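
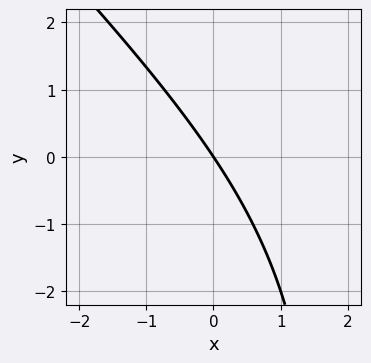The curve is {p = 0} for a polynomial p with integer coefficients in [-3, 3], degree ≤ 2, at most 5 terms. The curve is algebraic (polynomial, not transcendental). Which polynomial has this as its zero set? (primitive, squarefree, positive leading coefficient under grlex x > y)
x^2 + x*y - 3*x - 2*y

The degree is 2 — the shape is more complex than any degree-1 curve.
Observable constraints: one y-axis crossing is at y = 0; it crosses the x-axis at the gridline x = 0.
Matching integer coefficients to the picture gives p.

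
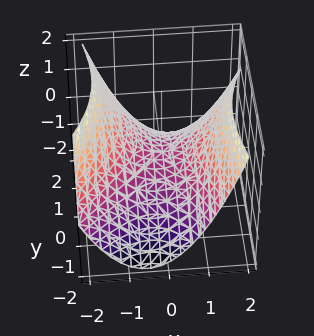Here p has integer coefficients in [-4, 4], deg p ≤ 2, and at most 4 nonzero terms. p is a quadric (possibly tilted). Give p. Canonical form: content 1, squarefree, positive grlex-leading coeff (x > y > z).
2*x^2 - x*y - y^2 - 3*z

(a) The degree is 2 — no degree-1 surface has this shape.
(b) Against the integer gridlines: it crosses the z-axis at the gridline z = 0; it meets the y-axis at y = 0 (among the integer gridlines).
(c) The integer polynomial consistent with all of this is the stated p.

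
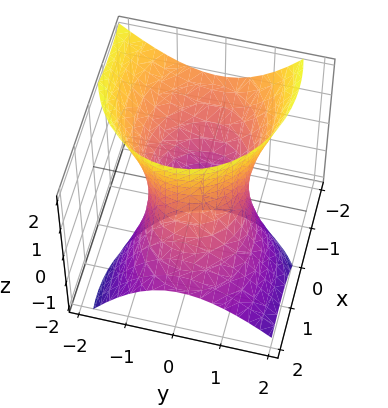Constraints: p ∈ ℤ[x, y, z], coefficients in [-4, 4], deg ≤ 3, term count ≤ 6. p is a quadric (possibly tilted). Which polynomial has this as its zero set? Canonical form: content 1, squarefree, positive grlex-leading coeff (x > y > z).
First, deg p = 2.
Then, reading off the gridlines: the y-axis gridline crossings are at y ∈ {-1, 1}; it misses every integer gridline on the z-axis.
Finally, these observations pin down the coefficients.

2*x^2 + 3*x*z + 3*y^2 + y*z - z^2 - 3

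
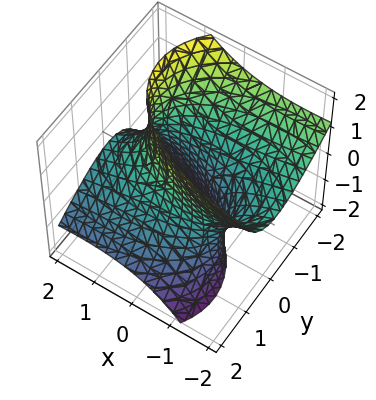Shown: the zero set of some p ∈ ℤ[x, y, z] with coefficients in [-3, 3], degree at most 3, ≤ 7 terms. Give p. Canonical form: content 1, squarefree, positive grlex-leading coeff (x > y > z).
1. deg p = 2. The shape is more complex than any degree-1 surface.
2. From the visible intercepts: the surface avoids every integer z-axis point in the box; among the integer gridlines, it crosses the y-axis at y ∈ {-1, 1}.
3. These observations pin down the coefficients.

x^2 + 3*x*z + 3*y^2 + 3*y*z - z^2 - 3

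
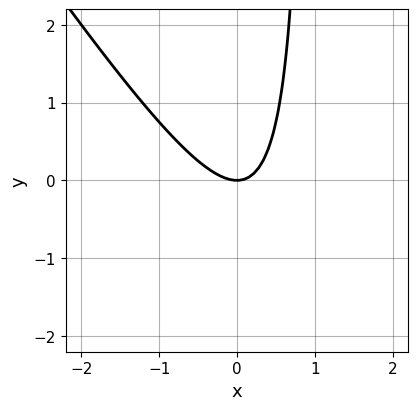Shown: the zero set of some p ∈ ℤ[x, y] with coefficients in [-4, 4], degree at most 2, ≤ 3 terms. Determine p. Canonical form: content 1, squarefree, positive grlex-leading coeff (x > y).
3*x^2 + 2*x*y - 2*y

1. Degree: no degree-1 curve has this shape, so deg p = 2.
2. Observable constraints: one y-axis crossing is at y = 0; it meets the x-axis at x = 0 (among the integer gridlines).
3. Fitting integer coefficients to these (and the overall shape) gives p.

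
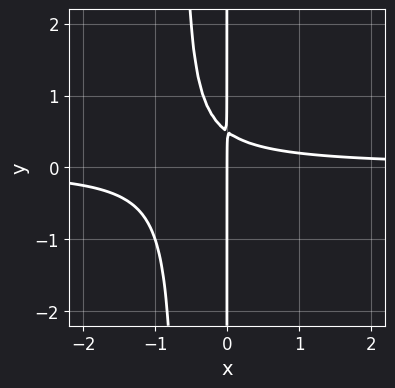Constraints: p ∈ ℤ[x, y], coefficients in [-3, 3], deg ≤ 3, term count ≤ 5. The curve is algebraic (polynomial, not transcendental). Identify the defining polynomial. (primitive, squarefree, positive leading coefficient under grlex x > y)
3*x^2*y + 2*x*y - x

1. Degree: the shape is more complex than any degree-2 curve, so deg p = 3.
2. From the visible intercepts: it meets the x-axis at x = 0 (among the integer gridlines); the visible y-axis segment lies entirely on the curve.
3. Fitting integer coefficients to these (and the overall shape) gives p.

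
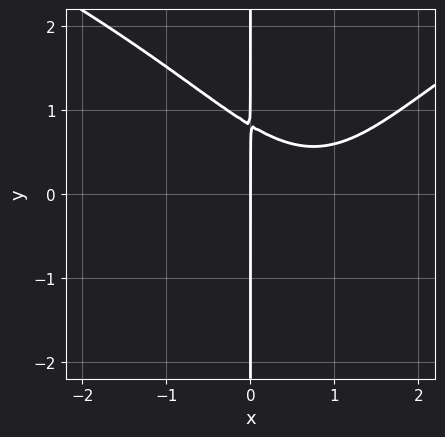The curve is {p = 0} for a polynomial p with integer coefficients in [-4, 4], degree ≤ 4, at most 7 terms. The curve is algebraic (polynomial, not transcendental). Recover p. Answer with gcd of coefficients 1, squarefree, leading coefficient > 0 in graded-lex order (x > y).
First, degree: a generic line meets the curve in up to 4 points, so deg p = 4.
Next, against the integer gridlines: one x-axis crossing is at x = 0; the visible y-axis segment lies entirely on the curve.
Finally, putting this together gives p.

x*y^3 - 2*x^3 + 3*x^2 + 3*x*y - 3*x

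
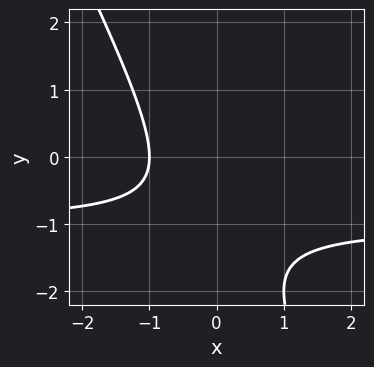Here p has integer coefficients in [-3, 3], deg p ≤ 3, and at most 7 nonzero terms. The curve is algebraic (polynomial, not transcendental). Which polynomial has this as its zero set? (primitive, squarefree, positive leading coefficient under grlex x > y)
First, degree: a generic line meets the curve in up to 2 points, so deg p = 2.
Next, reading off the gridlines: it crosses the x-axis at the gridline x = -1; the curve avoids every integer y-axis point in the box.
Finally, matching integer coefficients to the picture gives p.

2*x*y + y^2 + 2*x + 2*y + 2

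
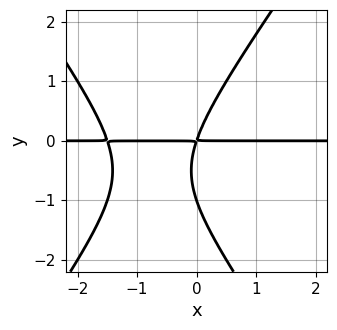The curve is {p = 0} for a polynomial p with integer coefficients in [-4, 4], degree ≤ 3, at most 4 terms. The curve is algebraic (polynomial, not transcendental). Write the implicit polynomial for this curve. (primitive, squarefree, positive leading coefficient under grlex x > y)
First, the degree is 3 — the shape is more complex than any degree-2 curve.
Next, from the axis intercepts and sections: it meets the y-axis at y = -1 (among the integer gridlines); every point of the x-axis in the box is on the curve.
Finally, the integer polynomial consistent with all of this is the stated p.

2*x^2*y - y^3 + 3*x*y - y^2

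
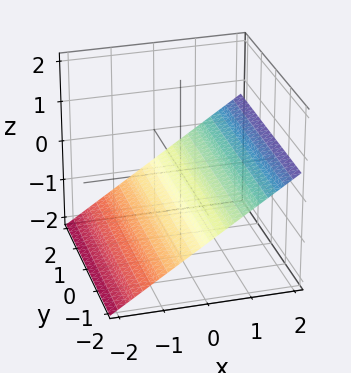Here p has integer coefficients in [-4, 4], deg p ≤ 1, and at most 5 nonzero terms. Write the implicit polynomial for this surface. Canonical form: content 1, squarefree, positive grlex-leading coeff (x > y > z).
First, deg p = 1. The surface is flat (a plane).
Next, observable constraints: one x-axis crossing is at x = 1; the surface avoids every integer y-axis point in the box.
Finally, the integer polynomial consistent with all of this is the stated p.

2*x - 3*z - 2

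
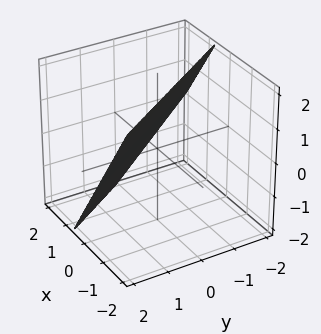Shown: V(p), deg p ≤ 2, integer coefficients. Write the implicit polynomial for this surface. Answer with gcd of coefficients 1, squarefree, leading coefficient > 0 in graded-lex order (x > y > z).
3*x + 2*y + 2*z - 2

1. Degree: the surface is flat (a plane), so deg p = 1.
2. Reading off the gridlines: it crosses the z-axis at the gridline z = 1; one y-axis crossing is at y = 1.
3. Together with the visible shape, these determine p as stated.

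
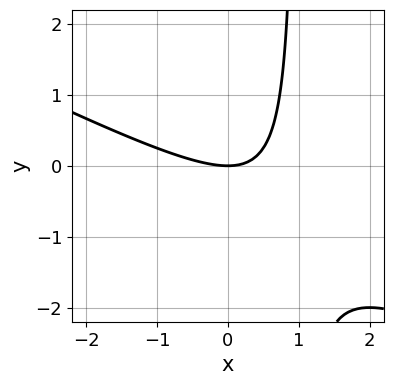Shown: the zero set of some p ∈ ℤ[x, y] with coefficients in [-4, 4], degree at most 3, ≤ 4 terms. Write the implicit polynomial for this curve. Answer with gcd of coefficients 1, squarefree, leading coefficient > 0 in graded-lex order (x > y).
First, deg p = 2.
Next, from the axis intercepts and sections: it crosses the x-axis at the gridline x = 0; it crosses the y-axis at the gridline y = 0.
Finally, fitting integer coefficients to these (and the overall shape) gives p.

x^2 + 2*x*y - 2*y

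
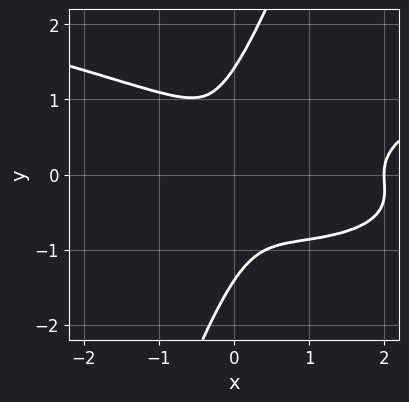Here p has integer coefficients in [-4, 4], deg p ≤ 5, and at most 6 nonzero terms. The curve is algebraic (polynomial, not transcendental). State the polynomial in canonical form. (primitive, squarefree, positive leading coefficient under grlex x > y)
First, deg p = 4.
Next, reading off the gridlines: it crosses the x-axis at the gridline x = 2.
Finally, matching integer coefficients to the picture gives p.

3*x*y^3 - y^4 - x^3 + 2*x^2 + 2*y^2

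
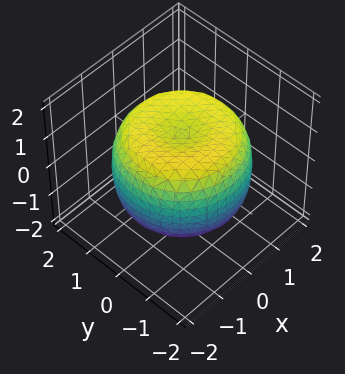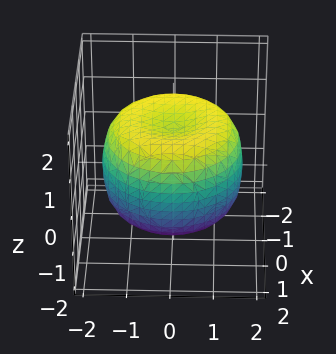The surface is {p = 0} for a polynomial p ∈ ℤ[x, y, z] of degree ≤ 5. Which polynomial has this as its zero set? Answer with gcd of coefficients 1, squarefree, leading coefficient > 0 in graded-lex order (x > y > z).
x^4 + 2*x^2*y^2 + y^4 - 2*x^2 - 2*y^2 + 2*z^2 - 2

Degree: a generic line meets the surface in up to 4 points, so deg p = 4.
Symmetry: every cross-section ⟂ z is a circle, so x, y appear only via x² + y².
From the axis intercepts and sections: a circular section at z = -1 has radius between 1 and 2; among the integer gridlines, it crosses the z-axis at z ∈ {-1, 1}.
These observations pin down the coefficients.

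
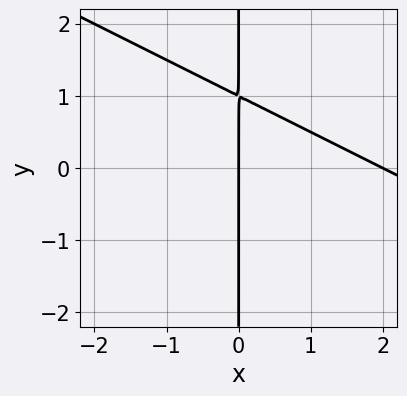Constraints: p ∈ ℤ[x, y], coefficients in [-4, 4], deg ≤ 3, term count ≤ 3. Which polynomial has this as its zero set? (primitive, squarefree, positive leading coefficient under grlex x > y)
(a) Degree: no degree-1 curve has this shape, so deg p = 2.
(b) From the visible intercepts: among the integer gridlines, it crosses the x-axis at x ∈ {0, 2}; the visible y-axis segment lies entirely on the curve.
(c) Solving for integer coefficients yields p as stated.

x^2 + 2*x*y - 2*x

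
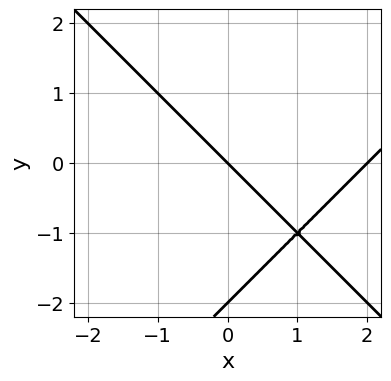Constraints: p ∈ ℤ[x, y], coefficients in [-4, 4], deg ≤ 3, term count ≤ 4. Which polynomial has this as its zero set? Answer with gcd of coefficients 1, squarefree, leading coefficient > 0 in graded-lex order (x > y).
x^2 - y^2 - 2*x - 2*y

(a) Degree: the shape is more complex than any degree-1 curve, so deg p = 2.
(b) From the axis intercepts and sections: among the integer gridlines, it crosses the x-axis at x ∈ {0, 2}; the y-axis gridline crossings are at y ∈ {-2, 0}.
(c) Fitting integer coefficients to these (and the overall shape) gives p.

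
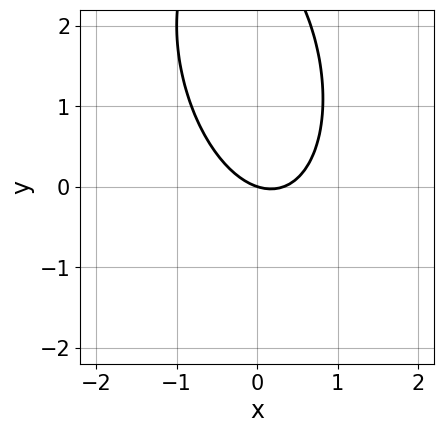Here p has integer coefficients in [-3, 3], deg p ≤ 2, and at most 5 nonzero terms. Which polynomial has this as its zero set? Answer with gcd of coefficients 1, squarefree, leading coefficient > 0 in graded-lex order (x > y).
3*x^2 + x*y + y^2 - x - 3*y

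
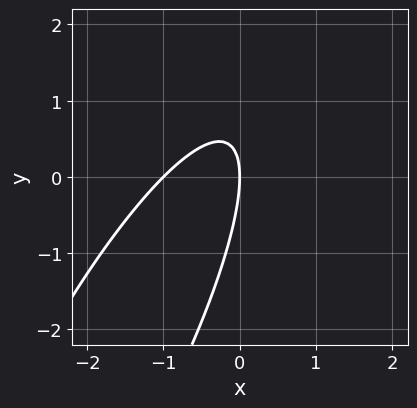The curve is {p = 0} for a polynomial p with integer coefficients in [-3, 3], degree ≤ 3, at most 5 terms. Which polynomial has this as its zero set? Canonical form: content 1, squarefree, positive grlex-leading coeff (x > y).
3*x^2 - 3*x*y + y^2 + 3*x

1. deg p = 2. A generic line meets the curve in up to 2 points.
2. Observable constraints: it crosses the y-axis at the gridline y = 0; the x-axis gridline crossings are at x ∈ {-1, 0}.
3. Assembling these constraints gives the stated polynomial.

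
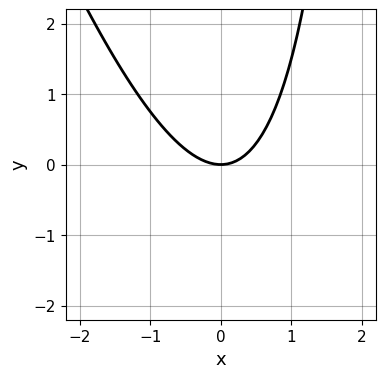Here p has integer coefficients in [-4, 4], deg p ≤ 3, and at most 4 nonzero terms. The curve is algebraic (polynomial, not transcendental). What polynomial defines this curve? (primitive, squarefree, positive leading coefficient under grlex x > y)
3*x^2 + x*y - 3*y

1. The degree is 2 — the shape is more complex than any degree-1 curve.
2. Against the integer gridlines: it crosses the x-axis at the gridline x = 0; it meets the y-axis at y = 0 (among the integer gridlines).
3. Assembling these constraints gives the stated polynomial.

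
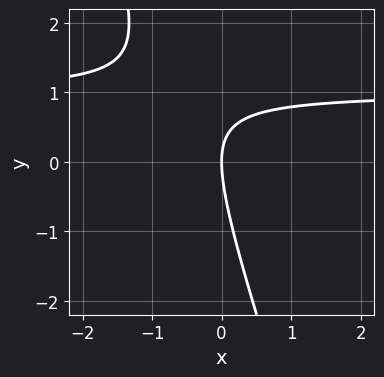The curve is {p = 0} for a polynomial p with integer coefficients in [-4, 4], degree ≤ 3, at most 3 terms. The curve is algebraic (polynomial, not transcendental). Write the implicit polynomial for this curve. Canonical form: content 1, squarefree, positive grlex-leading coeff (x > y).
3*x*y + y^2 - 3*x

The degree is 2 — no degree-1 curve has this shape.
Observable constraints: one y-axis crossing is at y = 0; it meets the x-axis at x = 0 (among the integer gridlines).
The integer polynomial consistent with all of this is the stated p.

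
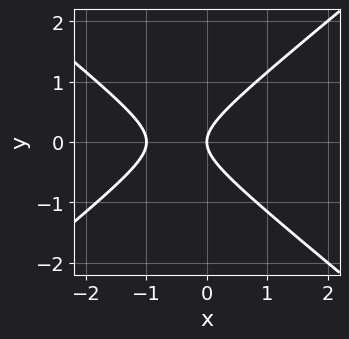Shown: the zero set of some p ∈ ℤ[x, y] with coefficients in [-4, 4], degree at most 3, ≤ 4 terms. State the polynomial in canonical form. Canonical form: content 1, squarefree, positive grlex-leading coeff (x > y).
2*x^2 - 3*y^2 + 2*x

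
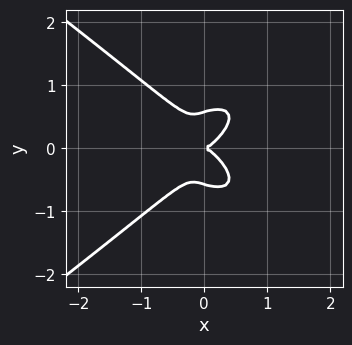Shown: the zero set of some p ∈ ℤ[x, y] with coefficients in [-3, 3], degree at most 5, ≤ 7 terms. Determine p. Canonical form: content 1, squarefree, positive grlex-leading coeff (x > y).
x^4 - 3*y^4 - 3*x^3 + x*y^2 + y^2

First, the degree is 4 — no degree-3 curve has this shape.
Next, symmetries: mirror symmetry y ↦ −y ⇒ only even powers of y.
Then, reading off the gridlines: it crosses the y-axis at the gridline y = 0; one x-axis crossing is at x = 0.
Finally, solving for integer coefficients yields p as stated.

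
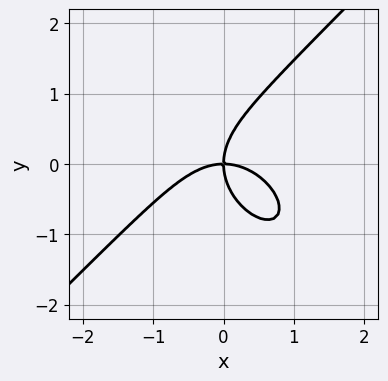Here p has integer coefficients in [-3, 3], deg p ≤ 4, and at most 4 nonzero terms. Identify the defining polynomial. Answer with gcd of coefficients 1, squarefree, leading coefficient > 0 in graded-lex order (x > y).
(a) deg p = 3. The shape is more complex than any degree-2 curve.
(b) Checking where it meets the axes: one x-axis crossing is at x = 0; one y-axis crossing is at y = 0.
(c) Putting this together gives p.

2*x^3 - 2*y^3 + 3*x*y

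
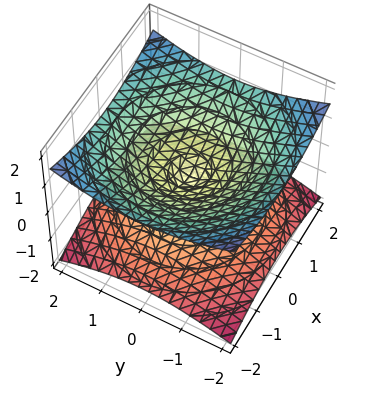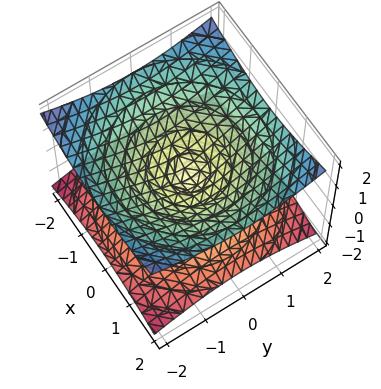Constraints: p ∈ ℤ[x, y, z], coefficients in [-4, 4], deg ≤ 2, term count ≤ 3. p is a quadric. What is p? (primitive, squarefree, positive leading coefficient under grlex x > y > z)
(a) The degree is 2 — two nappes meeting at a single point; a quadric.
(b) Symmetries: the z ↦ −z reflection is a symmetry, so z appears only in even powers; the surface is invariant under rotation about z: p = q(x² + y², z).
(c) Observable constraints: one z-axis crossing is at z = 0; one x-axis crossing is at x = 0.
(d) The integer polynomial consistent with all of this is the stated p.

x^2 + y^2 - 3*z^2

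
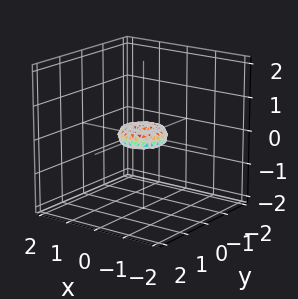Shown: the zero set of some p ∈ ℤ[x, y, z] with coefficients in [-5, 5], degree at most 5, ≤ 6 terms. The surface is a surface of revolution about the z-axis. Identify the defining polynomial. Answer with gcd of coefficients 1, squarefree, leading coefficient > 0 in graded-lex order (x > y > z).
deg p = 4. The shape is more complex than any degree-3 surface.
Symmetries: every cross-section ⟂ z is a circle, so x, y appear only via x² + y².
Observable constraints: a circular section at z = 0 has radius between 0 and 1; it crosses the z-axis at the gridline z = 0.
These observations pin down the coefficients.

2*x^4 + 4*x^2*y^2 + 2*y^4 - x^2 - y^2 + 2*z^2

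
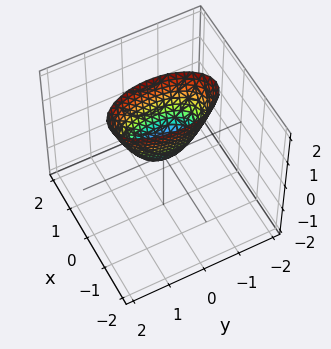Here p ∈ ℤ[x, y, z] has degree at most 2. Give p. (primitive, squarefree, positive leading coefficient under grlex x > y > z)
3*x^2 + y^2 - z

First, degree: a paraboloid; a quadric, so deg p = 2.
Then, symmetries: mirror symmetry y ↦ −y ⇒ only even powers of y; the x ↦ −x reflection is a symmetry, so x appears only in even powers.
Then, reading off the gridlines: one y-axis crossing is at y = 0; it meets the z-axis at z = 0 (among the integer gridlines); it crosses the x-axis at the gridline x = 0.
Finally, fitting integer coefficients to these (and the overall shape) gives p.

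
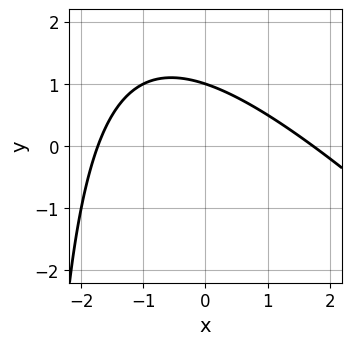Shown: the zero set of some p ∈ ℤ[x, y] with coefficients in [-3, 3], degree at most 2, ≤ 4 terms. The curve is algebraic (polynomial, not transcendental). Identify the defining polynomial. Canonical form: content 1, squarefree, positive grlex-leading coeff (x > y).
x^2 + x*y + 3*y - 3

(a) deg p = 2. No degree-1 curve has this shape.
(b) Observable constraints: one y-axis crossing is at y = 1.
(c) Solving for integer coefficients yields p as stated.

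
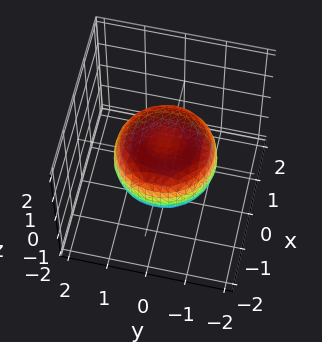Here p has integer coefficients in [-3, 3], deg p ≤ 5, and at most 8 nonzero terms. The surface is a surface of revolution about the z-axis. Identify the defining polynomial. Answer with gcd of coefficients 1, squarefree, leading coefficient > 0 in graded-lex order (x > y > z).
First, deg p = 4. No degree-3 surface has this shape.
Then, symmetry: the surface is invariant under rotation about z: p = q(x² + y², z).
Then, against the integer gridlines: a circular section at z = 0 has radius between 1 and 2.
Finally, putting this together gives p.

x^4 + 2*x^2*y^2 + y^4 - x^2 - y^2 + 2*z^2 - 1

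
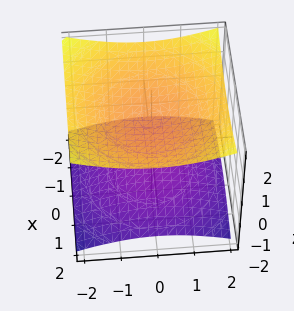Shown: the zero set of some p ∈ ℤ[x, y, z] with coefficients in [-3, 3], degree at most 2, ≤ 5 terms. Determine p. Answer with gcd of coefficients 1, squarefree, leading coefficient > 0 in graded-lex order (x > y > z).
(a) I count 2 distinct pieces. They look like related sheets of one shape, so recover p as a whole.
(b) The degree is 2 — two sheets facing apart; a quadric.
(c) Symmetries: it's symmetric under z → −z, forcing even powers of z; the z-axis is an axis of rotation, so x and y enter only as x² + y².
(d) Checking where it meets the axes: among the integer gridlines, it crosses the z-axis at z ∈ {-1, 1}; no x-intercept at any integer in the box; it misses every integer gridline on the y-axis.
(e) Matching integer coefficients to the picture gives p.

x^2 + y^2 - 3*z^2 + 3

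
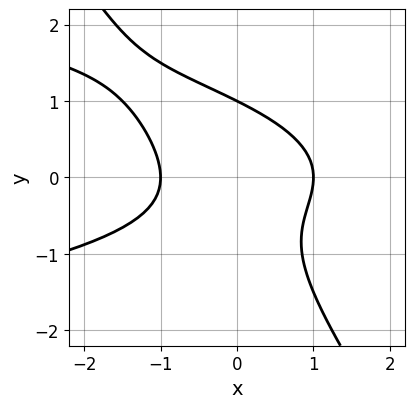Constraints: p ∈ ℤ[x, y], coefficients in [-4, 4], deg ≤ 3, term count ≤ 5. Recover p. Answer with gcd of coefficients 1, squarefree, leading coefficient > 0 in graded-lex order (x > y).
3*x*y^2 + 2*y^3 + 2*x^2 - 2

The degree is 3 — no degree-2 curve has this shape.
Against the integer gridlines: it meets the y-axis at y = 1 (among the integer gridlines); the x-axis gridline crossings are at x ∈ {-1, 1}.
Together with the visible shape, these determine p as stated.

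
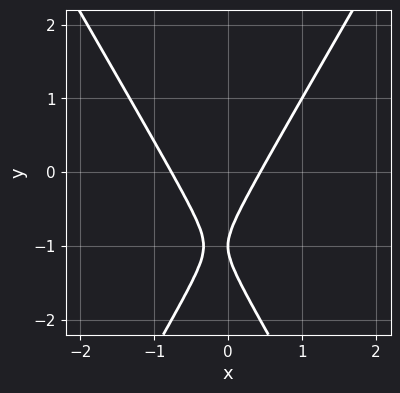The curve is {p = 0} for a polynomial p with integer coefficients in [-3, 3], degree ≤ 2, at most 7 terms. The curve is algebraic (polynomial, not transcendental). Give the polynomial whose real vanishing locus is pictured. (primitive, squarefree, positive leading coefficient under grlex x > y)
3*x^2 - y^2 + x - 2*y - 1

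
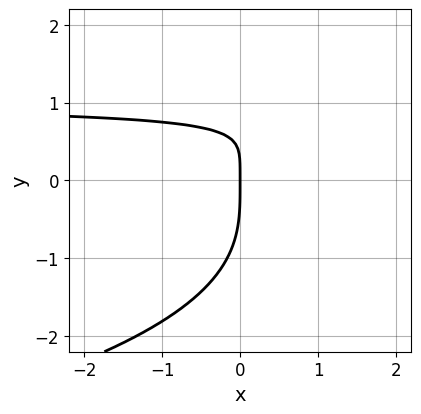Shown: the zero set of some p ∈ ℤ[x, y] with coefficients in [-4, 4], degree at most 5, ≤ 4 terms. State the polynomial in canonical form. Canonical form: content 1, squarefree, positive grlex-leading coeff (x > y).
(a) deg p = 4.
(b) From the axis intercepts and sections: it crosses the x-axis at the gridline x = 0; it crosses the y-axis at the gridline y = 0.
(c) Putting this together gives p.

y^4 + x*y^2 - 3*x*y + 2*x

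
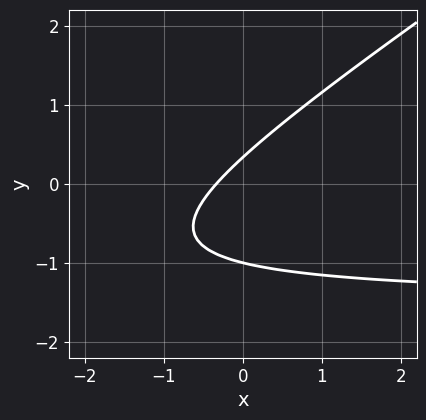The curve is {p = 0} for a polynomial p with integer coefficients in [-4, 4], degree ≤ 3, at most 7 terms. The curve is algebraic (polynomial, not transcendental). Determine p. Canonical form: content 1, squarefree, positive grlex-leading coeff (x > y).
2*x*y - 3*y^2 + 3*x - 2*y + 1

(a) deg p = 2. The shape is more complex than any degree-1 curve.
(b) Checking where it meets the axes: one y-axis crossing is at y = -1.
(c) Solving for integer coefficients yields p as stated.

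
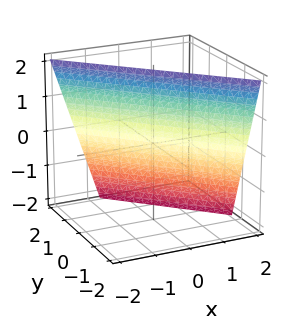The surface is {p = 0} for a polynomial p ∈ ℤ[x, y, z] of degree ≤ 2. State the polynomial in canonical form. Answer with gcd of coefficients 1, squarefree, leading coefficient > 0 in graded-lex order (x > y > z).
First, deg p = 1. The surface is flat (a plane).
Next, from the axis intercepts and sections: it crosses the z-axis at the gridline z = 2.
Finally, solving for integer coefficients yields p as stated.

3*x + 3*y + z - 2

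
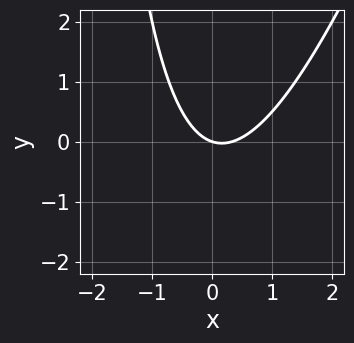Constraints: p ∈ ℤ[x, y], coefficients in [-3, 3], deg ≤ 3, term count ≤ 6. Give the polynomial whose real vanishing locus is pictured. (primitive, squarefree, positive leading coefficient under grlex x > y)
3*x^2 - x*y - x - 3*y

1. Degree: the shape is more complex than any degree-1 curve, so deg p = 2.
2. Checking where it meets the axes: it crosses the y-axis at the gridline y = 0; one x-axis crossing is at x = 0.
3. The integer polynomial consistent with all of this is the stated p.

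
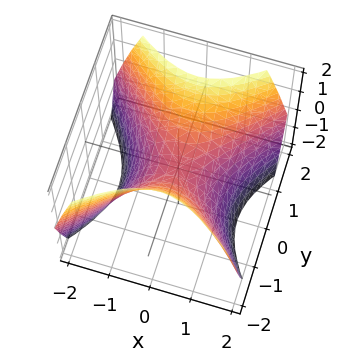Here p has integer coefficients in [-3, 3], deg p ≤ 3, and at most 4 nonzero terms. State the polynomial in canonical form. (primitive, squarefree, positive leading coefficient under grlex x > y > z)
x^2 - y^2 + z

Degree: a hyperbolic paraboloid; a quadric, so deg p = 2.
Symmetries: mirror symmetry y ↦ −y ⇒ only even powers of y; mirror symmetry x ↦ −x ⇒ only even powers of x.
Against the integer gridlines: it crosses the z-axis at the gridline z = 0; it meets the x-axis at x = 0 (among the integer gridlines); one y-axis crossing is at y = 0.
Solving for integer coefficients yields p as stated.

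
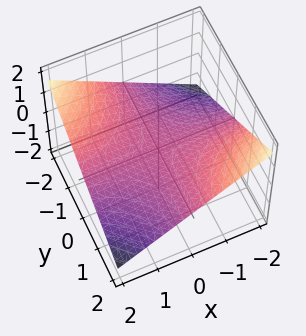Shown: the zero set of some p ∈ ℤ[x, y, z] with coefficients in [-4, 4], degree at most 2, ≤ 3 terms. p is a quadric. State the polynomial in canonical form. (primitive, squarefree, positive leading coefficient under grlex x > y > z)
x*y + 3*z

The degree is 2 — a hyperbolic paraboloid; a quadric.
Against the integer gridlines: the visible x-axis segment lies entirely on the surface; it crosses the z-axis at the gridline z = 0; the visible y-axis segment lies entirely on the surface.
Matching integer coefficients to the picture gives p.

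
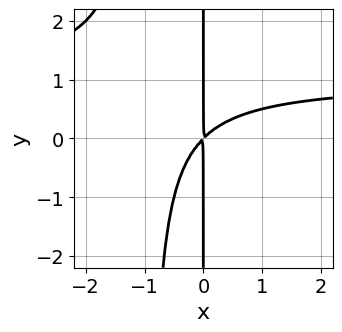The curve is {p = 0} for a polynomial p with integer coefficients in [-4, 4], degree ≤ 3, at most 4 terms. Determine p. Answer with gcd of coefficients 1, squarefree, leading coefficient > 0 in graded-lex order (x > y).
x^2*y - x^2 + x*y

(a) The degree is 3 — no degree-2 curve has this shape.
(b) Checking where it meets the axes: the visible y-axis segment lies entirely on the curve.
(c) Matching integer coefficients to the picture gives p.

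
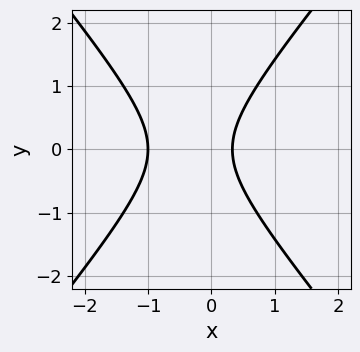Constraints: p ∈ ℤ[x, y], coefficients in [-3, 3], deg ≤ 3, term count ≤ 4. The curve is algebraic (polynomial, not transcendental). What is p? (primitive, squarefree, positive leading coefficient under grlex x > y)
3*x^2 - 2*y^2 + 2*x - 1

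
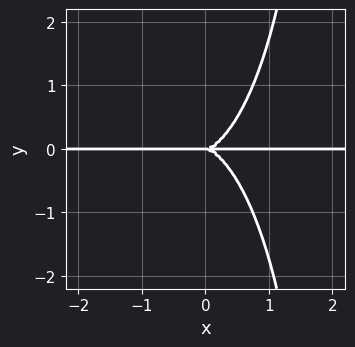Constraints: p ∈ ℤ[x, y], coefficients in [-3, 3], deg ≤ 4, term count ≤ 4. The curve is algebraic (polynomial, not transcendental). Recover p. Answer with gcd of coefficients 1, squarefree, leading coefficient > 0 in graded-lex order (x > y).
3*x^3*y + x*y^3 - 2*y^3

1. The degree is 4 — no degree-3 curve has this shape.
2. Reading off the gridlines: it meets the y-axis at y = 0 (among the integer gridlines); the visible x-axis segment lies entirely on the curve.
3. Together with the visible shape, these determine p as stated.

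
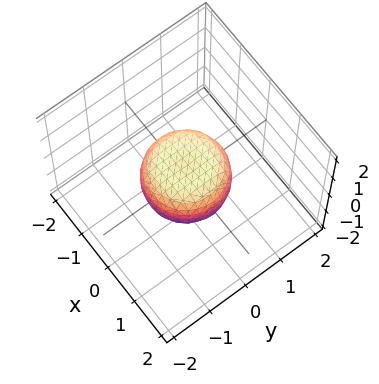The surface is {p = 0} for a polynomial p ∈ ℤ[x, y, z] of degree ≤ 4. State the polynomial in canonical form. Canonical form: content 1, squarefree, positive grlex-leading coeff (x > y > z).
1. deg p = 4. A generic line meets the surface in up to 4 points.
2. Symmetry: the z-axis is an axis of rotation, so x and y enter only as x² + y².
3. Checking where it meets the axes: among the integer gridlines, it crosses the y-axis at y ∈ {-1, 1}; the x-axis gridline crossings are at x ∈ {-1, 1}.
4. Putting this together gives p.

2*x^4 + 4*x^2*y^2 + 2*y^4 - x^2 - y^2 + 2*z^2 - 1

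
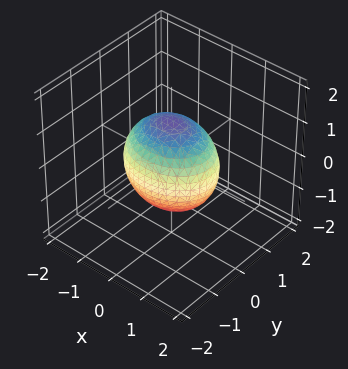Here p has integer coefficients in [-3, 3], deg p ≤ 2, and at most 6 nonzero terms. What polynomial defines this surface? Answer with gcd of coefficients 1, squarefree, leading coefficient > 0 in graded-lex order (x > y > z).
1. deg p = 2.
2. Symmetries: mirror symmetry z ↦ −z ⇒ only even powers of z; the y ↦ −y reflection is a symmetry, so y appears only in even powers; it's symmetric under x → −x, forcing even powers of x.
3. Reading off the gridlines: among the integer gridlines, it crosses the y-axis at y ∈ {-1, 1}.
4. These observations pin down the coefficients.

2*x^2 + 3*y^2 + 2*z^2 - 3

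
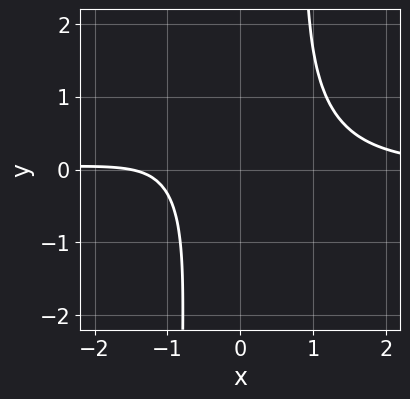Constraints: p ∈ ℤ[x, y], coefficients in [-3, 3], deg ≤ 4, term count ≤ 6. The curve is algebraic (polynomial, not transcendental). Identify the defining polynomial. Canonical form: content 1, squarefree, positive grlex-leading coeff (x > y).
Degree: no degree-3 curve has this shape, so deg p = 4.
Against the integer gridlines: the curve avoids every integer y-axis point in the box.
Solving for integer coefficients yields p as stated.

3*x^3*y + x^2*y^2 - y^2 - 2*x - 3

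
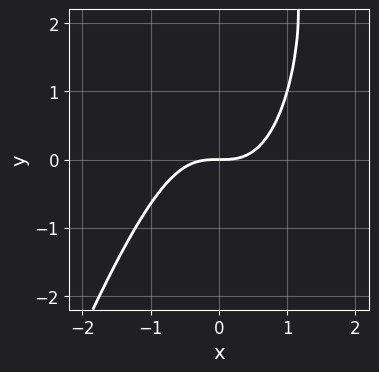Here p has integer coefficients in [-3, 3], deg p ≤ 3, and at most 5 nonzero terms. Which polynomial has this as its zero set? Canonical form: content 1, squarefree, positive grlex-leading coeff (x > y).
3*x^3 - x^2*y + y^2 - 3*y

1. The degree is 3 — the shape is more complex than any degree-2 curve.
2. From the axis intercepts and sections: one x-axis crossing is at x = 0; it crosses the y-axis at the gridline y = 0.
3. Assembling these constraints gives the stated polynomial.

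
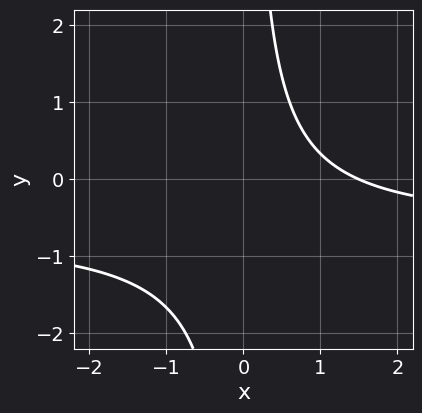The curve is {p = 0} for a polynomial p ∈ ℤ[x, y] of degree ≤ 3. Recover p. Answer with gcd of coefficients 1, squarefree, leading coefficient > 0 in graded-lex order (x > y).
(a) Degree: a generic line meets the curve in up to 2 points, so deg p = 2.
(b) From the visible intercepts: no y-intercept at any integer in the box.
(c) Putting this together gives p.

3*x*y + 2*x - 3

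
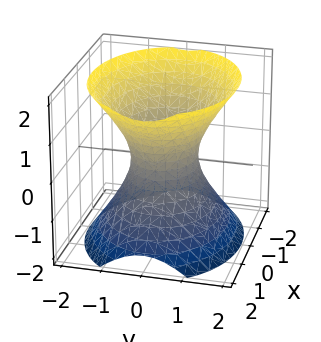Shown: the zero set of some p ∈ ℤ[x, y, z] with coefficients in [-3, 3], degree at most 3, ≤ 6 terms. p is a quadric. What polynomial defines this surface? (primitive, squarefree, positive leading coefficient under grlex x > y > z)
2*x^2 + 3*y^2 - 2*z^2 - 2

Degree: an hourglass — one-sheet hyperboloid; a quadric, so deg p = 2.
Symmetries: mirror symmetry y ↦ −y ⇒ only even powers of y; mirror symmetry z ↦ −z ⇒ only even powers of z; it's symmetric under x → −x, forcing even powers of x.
Observable constraints: the x-axis gridline crossings are at x ∈ {-1, 1}; no z-intercept at any integer in the box.
The integer polynomial consistent with all of this is the stated p.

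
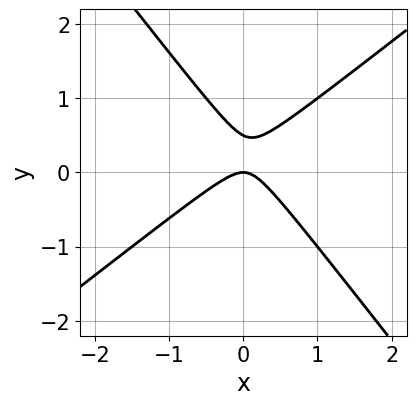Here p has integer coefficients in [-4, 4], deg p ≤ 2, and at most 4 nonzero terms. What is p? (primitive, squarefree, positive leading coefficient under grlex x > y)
2*x^2 - x*y - 2*y^2 + y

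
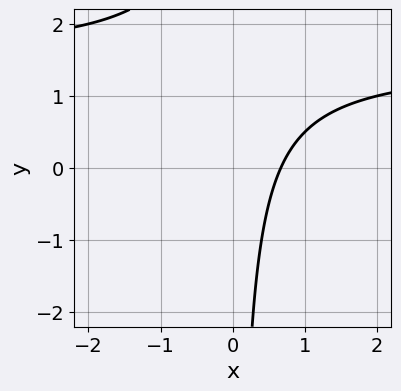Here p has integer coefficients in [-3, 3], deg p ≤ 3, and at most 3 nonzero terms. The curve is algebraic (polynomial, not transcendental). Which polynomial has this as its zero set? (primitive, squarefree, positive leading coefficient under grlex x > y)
2*x*y - 3*x + 2

1. Degree: the shape is more complex than any degree-1 curve, so deg p = 2.
2. From the axis intercepts and sections: no y-intercept at any integer in the box.
3. The integer polynomial consistent with all of this is the stated p.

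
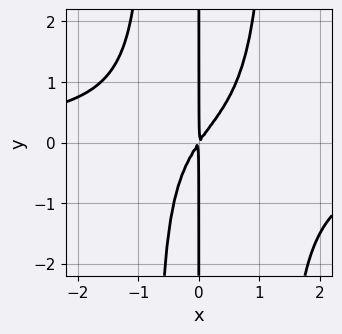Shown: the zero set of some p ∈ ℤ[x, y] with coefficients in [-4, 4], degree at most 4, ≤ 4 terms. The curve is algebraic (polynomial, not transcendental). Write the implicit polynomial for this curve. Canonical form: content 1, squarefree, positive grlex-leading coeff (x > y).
2*x^3*y - x^2*y + 3*x^2 - 2*x*y

The degree is 4 — the shape is more complex than any degree-3 curve.
Reading off the gridlines: every point of the y-axis in the box is on the curve.
Assembling these constraints gives the stated polynomial.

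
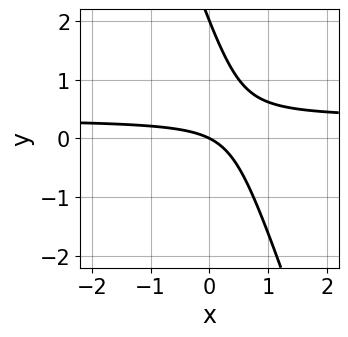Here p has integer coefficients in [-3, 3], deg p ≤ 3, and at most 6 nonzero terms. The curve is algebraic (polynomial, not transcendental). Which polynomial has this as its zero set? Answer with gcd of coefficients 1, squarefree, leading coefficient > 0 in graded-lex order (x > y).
3*x*y + y^2 - x - 2*y

1. The degree is 2 — no degree-1 curve has this shape.
2. From the axis intercepts and sections: it crosses the x-axis at the gridline x = 0; among the integer gridlines, it crosses the y-axis at y ∈ {0, 2}.
3. The integer polynomial consistent with all of this is the stated p.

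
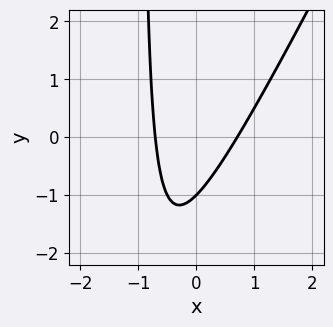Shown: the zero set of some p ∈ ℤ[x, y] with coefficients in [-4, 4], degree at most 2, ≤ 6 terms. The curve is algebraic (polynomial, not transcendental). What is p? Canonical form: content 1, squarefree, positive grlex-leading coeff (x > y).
2*x^2 - x*y - y - 1

First, the degree is 2 — the shape is more complex than any degree-1 curve.
Next, checking where it meets the axes: one y-axis crossing is at y = -1.
Finally, putting this together gives p.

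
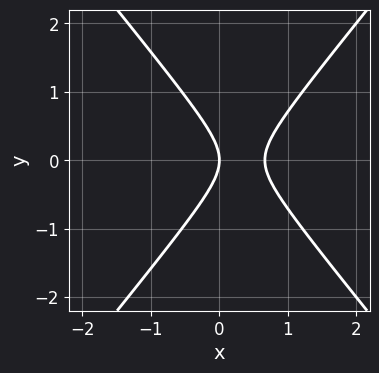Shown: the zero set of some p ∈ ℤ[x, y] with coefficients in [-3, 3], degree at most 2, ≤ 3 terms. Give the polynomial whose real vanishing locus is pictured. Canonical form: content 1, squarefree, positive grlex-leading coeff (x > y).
First, the degree is 2 — no degree-1 curve has this shape.
Then, symmetries: mirror symmetry y ↦ −y ⇒ only even powers of y.
Next, against the integer gridlines: one y-axis crossing is at y = 0; it meets the x-axis at x = 0 (among the integer gridlines).
Finally, the integer polynomial consistent with all of this is the stated p.

3*x^2 - 2*y^2 - 2*x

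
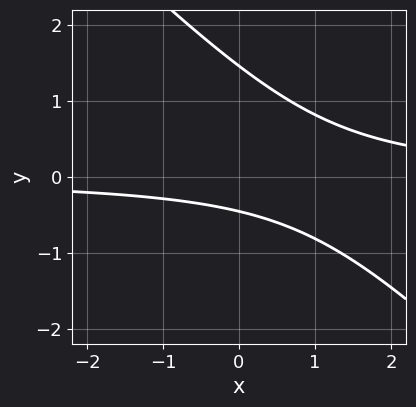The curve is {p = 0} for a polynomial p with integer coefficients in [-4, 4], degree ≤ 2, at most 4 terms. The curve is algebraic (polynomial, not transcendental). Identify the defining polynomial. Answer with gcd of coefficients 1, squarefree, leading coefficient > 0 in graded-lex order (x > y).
(a) deg p = 2. No degree-1 curve has this shape.
(b) From the axis intercepts and sections: no x-intercept at any integer in the box.
(c) Solving for integer coefficients yields p as stated.

3*x*y + 3*y^2 - 3*y - 2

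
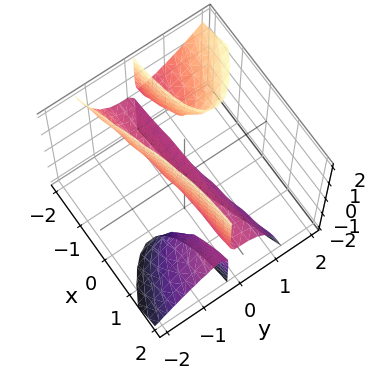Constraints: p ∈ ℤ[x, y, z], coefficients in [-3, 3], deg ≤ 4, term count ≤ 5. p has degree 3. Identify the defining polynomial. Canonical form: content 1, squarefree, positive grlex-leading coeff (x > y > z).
2*x*y*z + 3*y^3 - 2*y^2*z + z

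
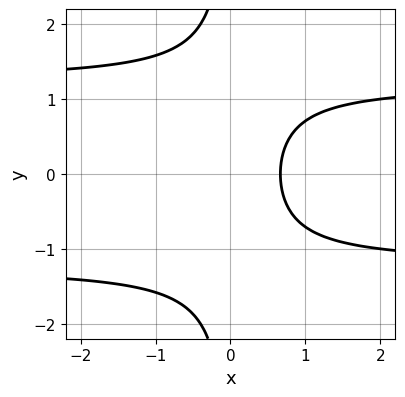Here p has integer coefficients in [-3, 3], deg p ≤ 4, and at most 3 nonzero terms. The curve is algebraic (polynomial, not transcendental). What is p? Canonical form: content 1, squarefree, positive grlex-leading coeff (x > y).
2*x*y^2 - 3*x + 2

First, degree: the shape is more complex than any degree-2 curve, so deg p = 3.
Next, symmetries: it's symmetric under y → −y, forcing even powers of y.
Then, checking where it meets the axes: it misses every integer gridline on the y-axis.
Finally, these observations pin down the coefficients.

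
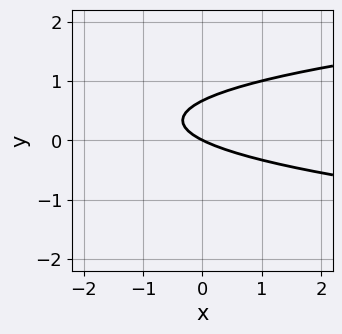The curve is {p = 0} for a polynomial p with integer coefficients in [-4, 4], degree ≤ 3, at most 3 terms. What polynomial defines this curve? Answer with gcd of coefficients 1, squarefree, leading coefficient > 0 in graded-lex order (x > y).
(a) Degree: a generic line meets the curve in up to 2 points, so deg p = 2.
(b) Checking where it meets the axes: it meets the y-axis at y = 0 (among the integer gridlines); one x-axis crossing is at x = 0.
(c) These observations pin down the coefficients.

3*y^2 - x - 2*y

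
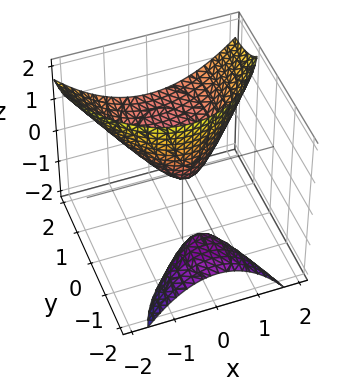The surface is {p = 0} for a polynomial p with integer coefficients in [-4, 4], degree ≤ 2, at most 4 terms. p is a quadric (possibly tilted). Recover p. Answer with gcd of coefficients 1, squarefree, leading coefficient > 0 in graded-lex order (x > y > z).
First, the picture has 2 separate pieces. Treating them together as one polynomial.
Then, the degree is 2 — the shape is more complex than any degree-1 surface.
Next, from the visible intercepts: it crosses the x-axis at the gridline x = 0; one y-axis crossing is at y = 0; one z-axis crossing is at z = 0.
Finally, fitting integer coefficients to these (and the overall shape) gives p.

2*x^2 + y^2 - 3*y*z - 2*z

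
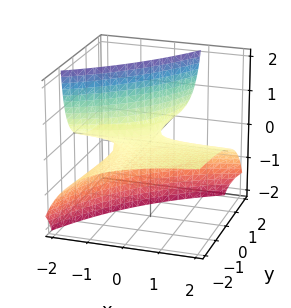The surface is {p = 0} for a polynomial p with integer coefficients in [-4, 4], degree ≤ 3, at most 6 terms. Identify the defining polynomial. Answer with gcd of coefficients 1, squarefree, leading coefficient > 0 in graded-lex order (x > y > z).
x*y + 3*x*z - 3*y*z + 3*z

deg p = 2.
Against the integer gridlines: it crosses the z-axis at the gridline z = 0; every point of the x-axis in the box is on the surface.
The integer polynomial consistent with all of this is the stated p.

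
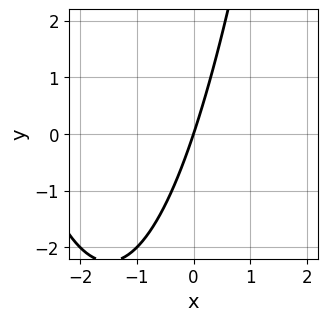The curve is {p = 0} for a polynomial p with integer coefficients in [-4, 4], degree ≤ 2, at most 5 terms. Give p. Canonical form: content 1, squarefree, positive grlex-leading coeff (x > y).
1. Degree: no degree-1 curve has this shape, so deg p = 2.
2. From the axis intercepts and sections: one y-axis crossing is at y = 0; it crosses the x-axis at the gridline x = 0.
3. Fitting integer coefficients to these (and the overall shape) gives p.

x^2 + 3*x - y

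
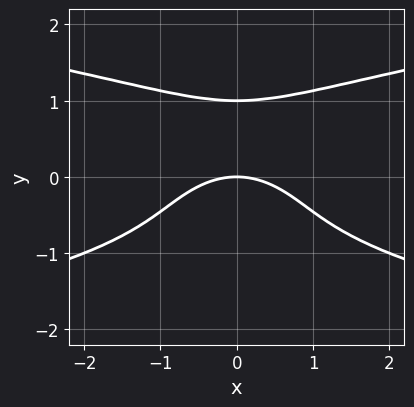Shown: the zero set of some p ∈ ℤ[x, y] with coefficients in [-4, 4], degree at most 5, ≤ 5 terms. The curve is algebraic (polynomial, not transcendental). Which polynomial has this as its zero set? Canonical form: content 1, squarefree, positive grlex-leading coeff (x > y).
2*y^4 - x^2 - 2*y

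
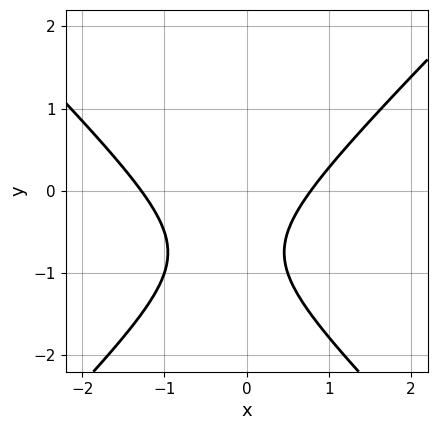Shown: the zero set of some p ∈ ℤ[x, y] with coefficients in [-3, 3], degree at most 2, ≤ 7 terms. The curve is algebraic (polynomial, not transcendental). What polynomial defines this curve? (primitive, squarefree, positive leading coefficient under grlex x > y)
2*x^2 - 2*y^2 + x - 3*y - 2

deg p = 2. The shape is more complex than any degree-1 curve.
From the axis intercepts and sections: the curve avoids every integer y-axis point in the box.
Fitting integer coefficients to these (and the overall shape) gives p.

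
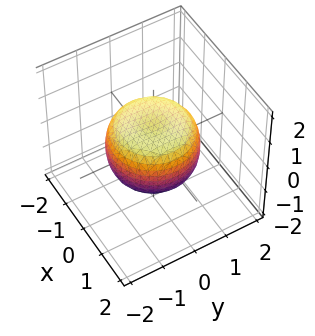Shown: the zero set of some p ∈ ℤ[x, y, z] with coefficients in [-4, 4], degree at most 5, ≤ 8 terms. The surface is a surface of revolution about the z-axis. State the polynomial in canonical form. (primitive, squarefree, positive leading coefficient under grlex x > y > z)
2*x^4 + 4*x^2*y^2 + 2*y^4 - 2*x^2 - 2*y^2 + 3*z^2 - 2

1. deg p = 4. A generic line meets the surface in up to 4 points.
2. Symmetry: the surface is invariant under rotation about z: p = q(x² + y², z).
3. Reading off the gridlines: a circular section at z = 0 has radius between 1 and 2.
4. These observations pin down the coefficients.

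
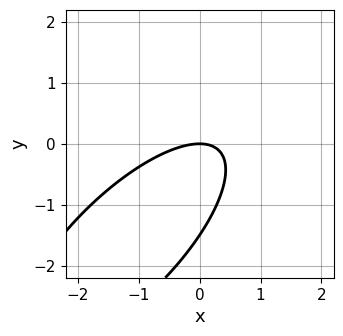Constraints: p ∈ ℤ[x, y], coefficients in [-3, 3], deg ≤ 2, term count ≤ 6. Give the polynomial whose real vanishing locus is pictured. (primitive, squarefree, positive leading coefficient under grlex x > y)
2*x^2 - 3*x*y + 2*y^2 + 3*y

The degree is 2 — no degree-1 curve has this shape.
From the visible intercepts: one y-axis crossing is at y = 0; one x-axis crossing is at x = 0.
Solving for integer coefficients yields p as stated.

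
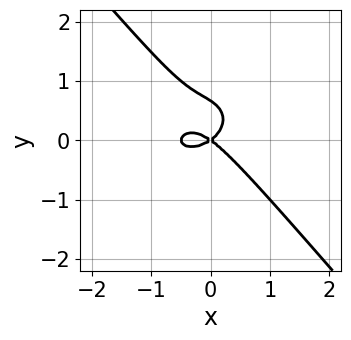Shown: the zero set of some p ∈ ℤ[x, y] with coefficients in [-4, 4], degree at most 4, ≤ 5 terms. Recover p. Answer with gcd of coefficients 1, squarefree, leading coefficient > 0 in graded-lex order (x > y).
2*x^3 + 2*x*y^2 + 3*y^3 + x^2 - 2*y^2

First, deg p = 3. No degree-2 curve has this shape.
Then, against the integer gridlines: one x-axis crossing is at x = 0; it meets the y-axis at y = 0 (among the integer gridlines).
Finally, putting this together gives p.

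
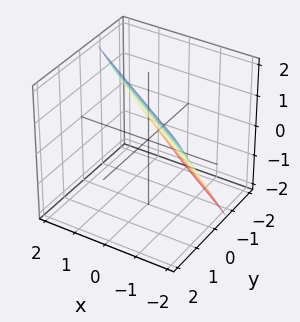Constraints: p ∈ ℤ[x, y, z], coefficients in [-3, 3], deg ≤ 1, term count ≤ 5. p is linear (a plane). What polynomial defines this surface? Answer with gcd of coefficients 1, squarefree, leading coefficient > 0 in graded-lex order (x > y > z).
1. deg p = 1. The surface is flat (a plane).
2. Against the integer gridlines: it crosses the x-axis at the gridline x = -1; one z-axis crossing is at z = 1.
3. These observations pin down the coefficients.

2*x + 3*y - 2*z + 2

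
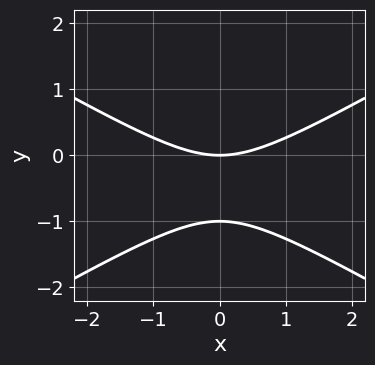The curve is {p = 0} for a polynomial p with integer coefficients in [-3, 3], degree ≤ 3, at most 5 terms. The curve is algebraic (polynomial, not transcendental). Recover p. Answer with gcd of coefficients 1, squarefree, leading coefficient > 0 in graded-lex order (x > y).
(a) The degree is 2 — the shape is more complex than any degree-1 curve.
(b) Symmetries: it's symmetric under x → −x, forcing even powers of x.
(c) Observable constraints: among the integer gridlines, it crosses the y-axis at y ∈ {-1, 0}; it meets the x-axis at x = 0 (among the integer gridlines).
(d) These observations pin down the coefficients.

x^2 - 3*y^2 - 3*y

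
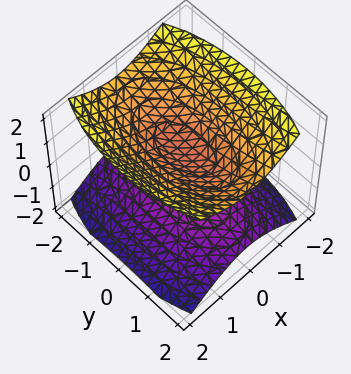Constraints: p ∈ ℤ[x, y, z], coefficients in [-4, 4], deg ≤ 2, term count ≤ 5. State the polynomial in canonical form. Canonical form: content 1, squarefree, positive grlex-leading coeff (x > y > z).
3*x^2 + y^2 - 3*z^2 + 1

1. The picture has 2 separate pieces.
2. Degree: two separate bowl-shaped sheets opening away from each other; a quadric, so deg p = 2.
3. Symmetries: the y ↦ −y reflection is a symmetry, so y appears only in even powers; mirror symmetry x ↦ −x ⇒ only even powers of x; the z ↦ −z reflection is a symmetry, so z appears only in even powers.
4. Reading off the gridlines: the surface avoids every integer x-axis point in the box; no y-intercept at any integer in the box.
5. Putting this together gives p.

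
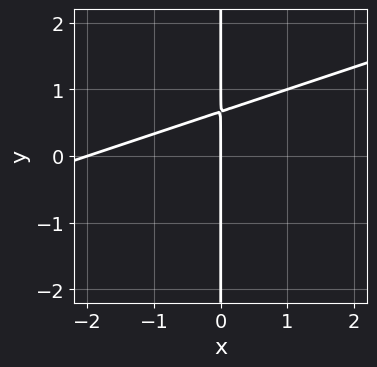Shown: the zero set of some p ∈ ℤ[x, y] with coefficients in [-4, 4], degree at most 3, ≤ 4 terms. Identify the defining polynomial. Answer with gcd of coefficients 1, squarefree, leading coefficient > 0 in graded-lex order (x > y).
(a) Degree: a generic line meets the curve in up to 2 points, so deg p = 2.
(b) Against the integer gridlines: every point of the y-axis in the box is on the curve; among the integer gridlines, it crosses the x-axis at x ∈ {-2, 0}.
(c) Assembling these constraints gives the stated polynomial.

x^2 - 3*x*y + 2*x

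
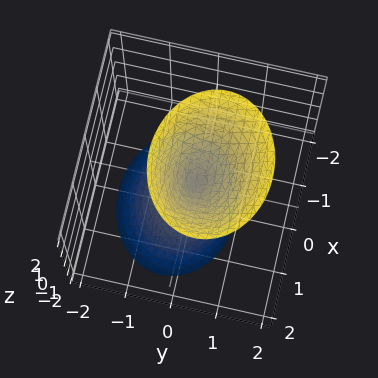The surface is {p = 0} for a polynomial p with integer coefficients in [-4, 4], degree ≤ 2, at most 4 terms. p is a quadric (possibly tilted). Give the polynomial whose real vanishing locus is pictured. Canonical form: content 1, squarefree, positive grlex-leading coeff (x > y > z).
2*x^2 + 3*y^2 - y*z - z^2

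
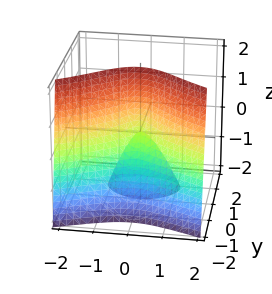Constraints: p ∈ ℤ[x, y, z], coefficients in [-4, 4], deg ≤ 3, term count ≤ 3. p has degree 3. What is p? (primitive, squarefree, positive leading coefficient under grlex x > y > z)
1. I count 2 distinct pieces. Treating them together as one polynomial.
2. Degree: no degree-2 surface has this shape, so deg p = 3.
3. Observable constraints: the visible z-axis segment lies entirely on the surface; it meets the y-axis at y = 0 (among the integer gridlines); it crosses the x-axis at the gridline x = 0.
4. Together with the visible shape, these determine p as stated.

y^3 + x^2 + y*z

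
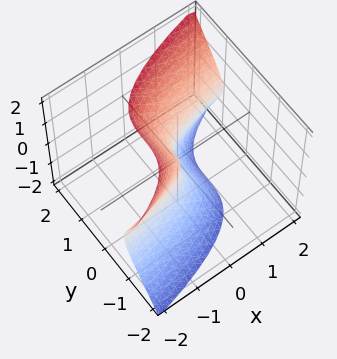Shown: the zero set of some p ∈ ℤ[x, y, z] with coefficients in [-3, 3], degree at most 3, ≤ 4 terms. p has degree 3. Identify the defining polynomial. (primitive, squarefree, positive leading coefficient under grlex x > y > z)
(a) Degree: a generic line meets the surface in up to 3 points, so deg p = 3.
(b) Against the integer gridlines: it crosses the x-axis at the gridline x = 0; one y-axis crossing is at y = 0; it crosses the z-axis at the gridline z = 0.
(c) Assembling these constraints gives the stated polynomial.

2*x*z^2 - 3*y^3 + z^3 + x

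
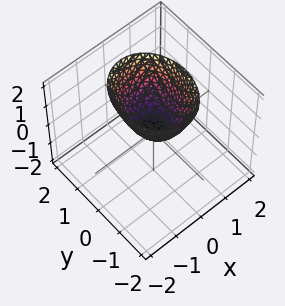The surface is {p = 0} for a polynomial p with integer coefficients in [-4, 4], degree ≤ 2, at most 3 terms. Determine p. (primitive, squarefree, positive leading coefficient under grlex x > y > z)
First, the degree is 2 — a single bowl opening along one axis; a quadric.
Next, symmetries: the x ↦ −x reflection is a symmetry, so x appears only in even powers; it's symmetric under y → −y, forcing even powers of y.
Next, checking where it meets the axes: it crosses the z-axis at the gridline z = 0; it meets the x-axis at x = 0 (among the integer gridlines); it crosses the y-axis at the gridline y = 0.
Finally, putting this together gives p.

3*x^2 + 2*y^2 - 2*z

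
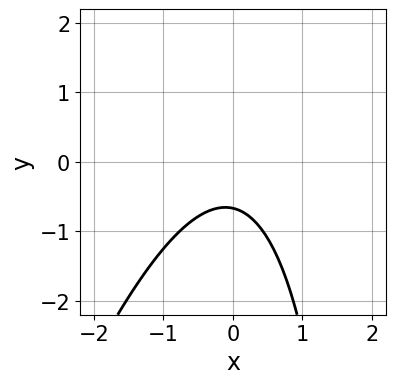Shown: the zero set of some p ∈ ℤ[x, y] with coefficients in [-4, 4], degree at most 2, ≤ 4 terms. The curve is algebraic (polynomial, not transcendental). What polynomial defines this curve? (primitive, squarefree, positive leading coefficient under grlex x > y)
3*x^2 - x*y + 3*y + 2

(a) The degree is 2 — no degree-1 curve has this shape.
(b) From the visible intercepts: no x-intercept at any integer in the box.
(c) Putting this together gives p.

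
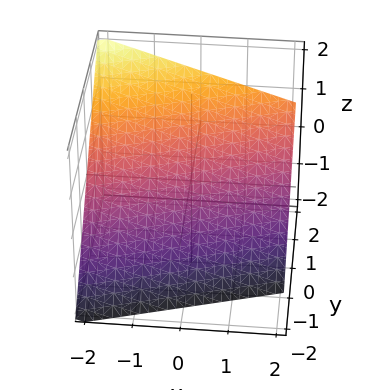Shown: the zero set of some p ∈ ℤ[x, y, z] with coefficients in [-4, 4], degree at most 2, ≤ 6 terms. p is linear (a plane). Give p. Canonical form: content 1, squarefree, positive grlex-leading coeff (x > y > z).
First, the degree is 1 — the surface is flat (a plane).
Then, observable constraints: one x-axis crossing is at x = -2.
Finally, solving for integer coefficients yields p as stated.

x - 3*y + 3*z + 2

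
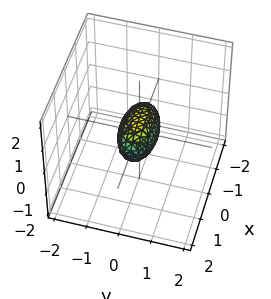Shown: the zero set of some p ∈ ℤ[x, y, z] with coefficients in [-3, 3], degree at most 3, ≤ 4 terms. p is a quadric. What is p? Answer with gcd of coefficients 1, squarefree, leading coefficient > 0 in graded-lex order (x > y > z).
x^2 + 3*y^2 + 2*z^2 - 1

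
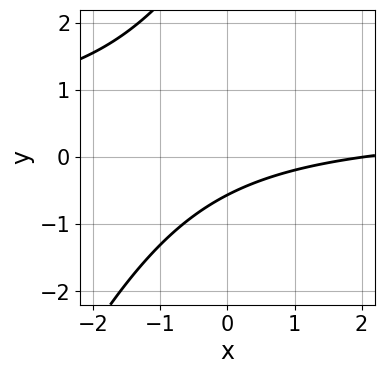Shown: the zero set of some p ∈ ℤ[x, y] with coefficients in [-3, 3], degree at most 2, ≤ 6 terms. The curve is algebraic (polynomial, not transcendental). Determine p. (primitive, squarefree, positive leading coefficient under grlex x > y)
2*x*y - y^2 - x + 3*y + 2

First, deg p = 2.
Next, from the axis intercepts and sections: one x-axis crossing is at x = 2.
Finally, putting this together gives p.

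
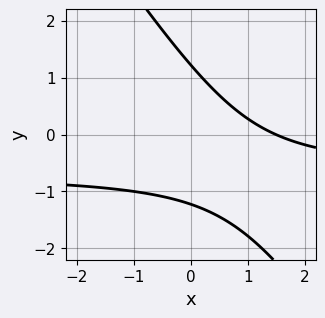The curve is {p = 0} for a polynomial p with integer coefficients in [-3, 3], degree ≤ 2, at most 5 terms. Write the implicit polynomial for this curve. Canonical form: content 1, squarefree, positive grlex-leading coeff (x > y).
(a) Degree: a generic line meets the curve in up to 2 points, so deg p = 2.
(b) The integer polynomial consistent with all of this is the stated p.

3*x*y + 2*y^2 + 2*x - 3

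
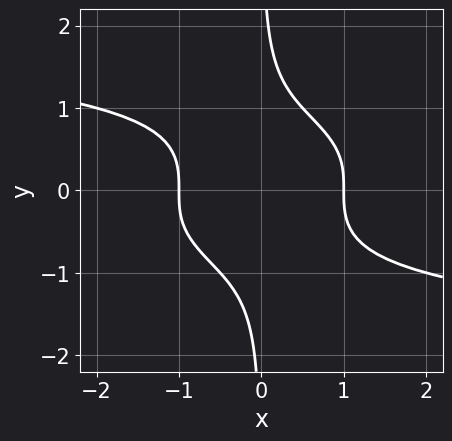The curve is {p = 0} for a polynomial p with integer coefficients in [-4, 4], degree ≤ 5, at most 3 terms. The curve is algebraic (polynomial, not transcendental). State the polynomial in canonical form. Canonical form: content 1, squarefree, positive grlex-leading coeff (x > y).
3*x*y^3 + 2*x^2 - 2

1. Degree: no degree-3 curve has this shape, so deg p = 4.
2. Observable constraints: among the integer gridlines, it crosses the x-axis at x ∈ {-1, 1}; the curve avoids every integer y-axis point in the box.
3. Putting this together gives p.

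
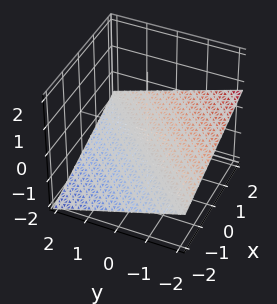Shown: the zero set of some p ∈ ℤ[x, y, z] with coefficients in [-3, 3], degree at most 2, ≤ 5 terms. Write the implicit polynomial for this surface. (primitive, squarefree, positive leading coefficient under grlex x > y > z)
(a) Degree: every cross-section is a straight line — this is a plane, so deg p = 1.
(b) Against the integer gridlines: it meets the y-axis at y = -2 (among the integer gridlines); it crosses the x-axis at the gridline x = 2.
(c) Solving for integer coefficients yields p as stated.

x - y - 3*z - 2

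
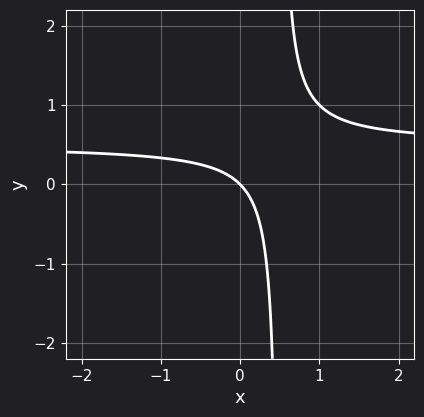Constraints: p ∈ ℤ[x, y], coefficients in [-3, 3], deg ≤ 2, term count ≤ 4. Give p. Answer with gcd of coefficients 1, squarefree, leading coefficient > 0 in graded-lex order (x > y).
(a) The degree is 2 — a generic line meets the curve in up to 2 points.
(b) Observable constraints: it crosses the y-axis at the gridline y = 0; one x-axis crossing is at x = 0.
(c) The integer polynomial consistent with all of this is the stated p.

2*x*y - x - y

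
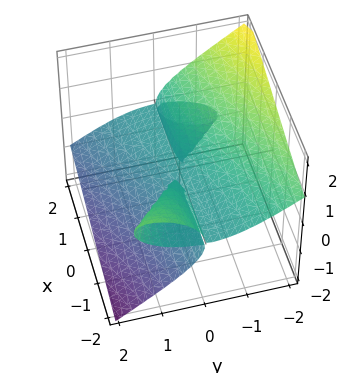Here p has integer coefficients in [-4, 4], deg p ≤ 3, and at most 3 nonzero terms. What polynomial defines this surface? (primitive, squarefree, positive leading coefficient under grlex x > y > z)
There are 2 components. Treating them together as one polynomial.
Degree: a generic line meets the surface in up to 3 points, so deg p = 3.
Against the integer gridlines: one y-axis crossing is at y = 0; every point of the x-axis in the box is on the surface; it meets the z-axis at z = 0 (among the integer gridlines).
Putting this together gives p.

2*x*y*z + y^3 + 3*z^3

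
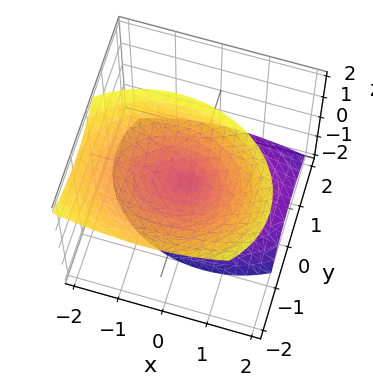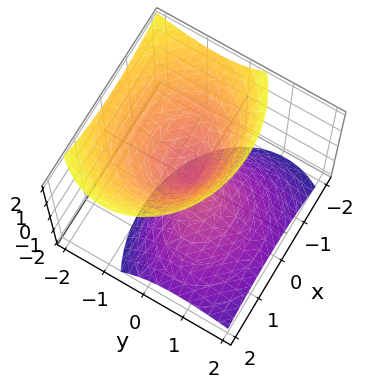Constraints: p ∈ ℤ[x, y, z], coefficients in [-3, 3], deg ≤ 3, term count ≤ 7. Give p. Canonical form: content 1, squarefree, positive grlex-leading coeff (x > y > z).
The picture has 2 separate pieces. Treating them together as one polynomial.
deg p = 2. A generic line meets the surface in up to 2 points.
Against the integer gridlines: one z-axis crossing is at z = 0; it crosses the y-axis at the gridline y = 0; it crosses the x-axis at the gridline x = 0.
Putting this together gives p.

2*x^2 + x*z + 3*y^2 + 3*y*z - 2*z^2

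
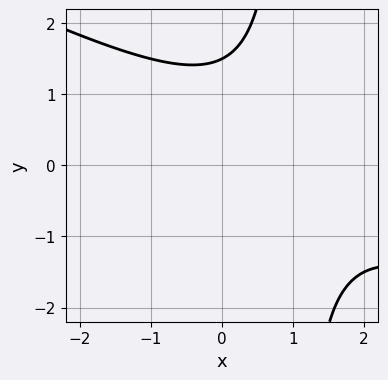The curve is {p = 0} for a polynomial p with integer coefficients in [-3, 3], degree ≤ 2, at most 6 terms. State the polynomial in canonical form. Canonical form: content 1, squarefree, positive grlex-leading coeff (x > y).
1. The degree is 2 — a generic line meets the curve in up to 2 points.
2. Reading off the gridlines: no x-intercept at any integer in the box.
3. The integer polynomial consistent with all of this is the stated p.

x^2 + 2*x*y - 2*x - 2*y + 3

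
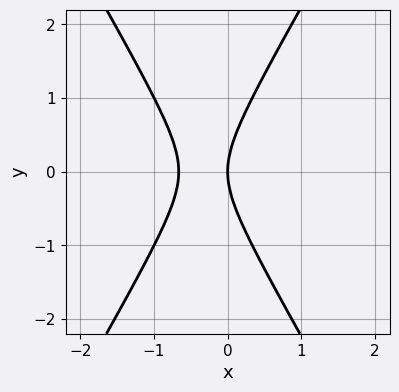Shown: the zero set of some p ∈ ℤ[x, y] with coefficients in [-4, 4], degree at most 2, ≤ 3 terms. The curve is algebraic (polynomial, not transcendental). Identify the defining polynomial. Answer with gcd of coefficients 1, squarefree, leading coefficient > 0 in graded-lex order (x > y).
3*x^2 - y^2 + 2*x

(a) The degree is 2 — a generic line meets the curve in up to 2 points.
(b) Symmetries: it's symmetric under y → −y, forcing even powers of y.
(c) Reading off the gridlines: it meets the x-axis at x = 0 (among the integer gridlines); it crosses the y-axis at the gridline y = 0.
(d) These observations pin down the coefficients.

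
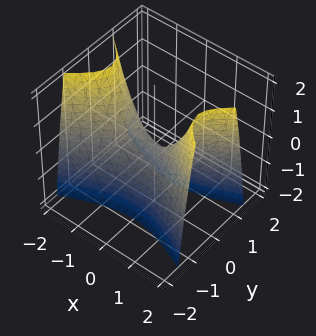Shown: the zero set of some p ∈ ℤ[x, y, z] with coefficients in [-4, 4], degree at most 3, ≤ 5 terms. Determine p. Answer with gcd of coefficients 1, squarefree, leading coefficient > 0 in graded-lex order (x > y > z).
x^2 - 3*y^2 - z

(a) The degree is 2 — a hyperbolic paraboloid; a quadric.
(b) Symmetries: mirror symmetry y ↦ −y ⇒ only even powers of y; it's symmetric under x → −x, forcing even powers of x.
(c) Checking where it meets the axes: it meets the x-axis at x = 0 (among the integer gridlines); one z-axis crossing is at z = 0; it meets the y-axis at y = 0 (among the integer gridlines).
(d) The integer polynomial consistent with all of this is the stated p.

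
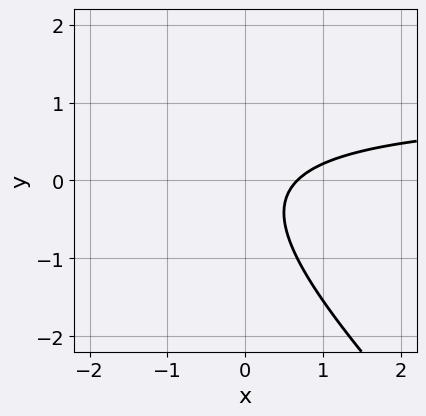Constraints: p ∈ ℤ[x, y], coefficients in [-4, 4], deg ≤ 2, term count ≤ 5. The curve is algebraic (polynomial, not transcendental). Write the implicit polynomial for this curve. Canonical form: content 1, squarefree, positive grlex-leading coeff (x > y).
1. deg p = 2.
2. Checking where it meets the axes: no y-intercept at any integer in the box.
3. Solving for integer coefficients yields p as stated.

3*x*y + 3*y^2 - 3*x + y + 2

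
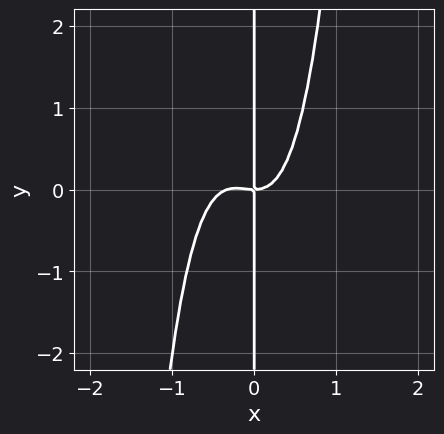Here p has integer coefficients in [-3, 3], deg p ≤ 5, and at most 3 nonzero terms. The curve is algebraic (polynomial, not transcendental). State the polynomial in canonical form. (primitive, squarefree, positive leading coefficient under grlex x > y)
First, deg p = 4.
Next, against the integer gridlines: the visible y-axis segment lies entirely on the curve; it crosses the x-axis at the gridline x = 0.
Finally, matching integer coefficients to the picture gives p.

3*x^4 + x^3 - x*y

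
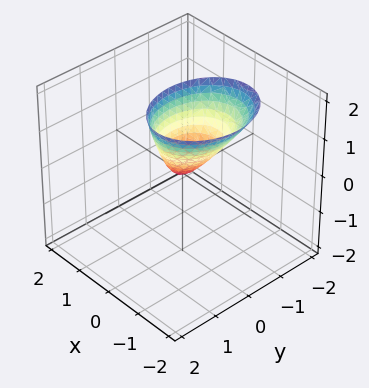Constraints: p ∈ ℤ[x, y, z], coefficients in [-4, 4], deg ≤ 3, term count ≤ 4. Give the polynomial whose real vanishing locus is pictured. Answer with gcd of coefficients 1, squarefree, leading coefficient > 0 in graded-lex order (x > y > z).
1. deg p = 2.
2. From the visible intercepts: it meets the y-axis at y = 0 (among the integer gridlines); it meets the z-axis at z = 0 (among the integer gridlines); one x-axis crossing is at x = 0.
3. Together with the visible shape, these determine p as stated.

3*x^2 + 2*x*z + 2*y^2 - z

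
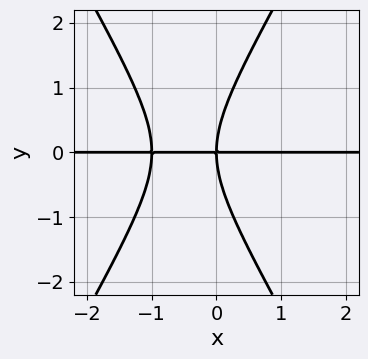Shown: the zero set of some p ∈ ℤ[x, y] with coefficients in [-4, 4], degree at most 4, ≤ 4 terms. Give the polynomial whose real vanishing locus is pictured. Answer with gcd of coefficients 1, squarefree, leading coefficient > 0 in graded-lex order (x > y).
deg p = 3. A generic line meets the curve in up to 3 points.
Checking where it meets the axes: the visible x-axis segment lies entirely on the curve; one y-axis crossing is at y = 0.
Matching integer coefficients to the picture gives p.

3*x^2*y - y^3 + 3*x*y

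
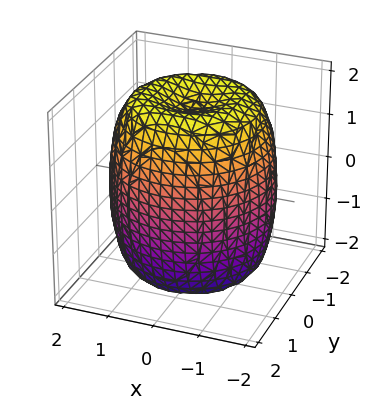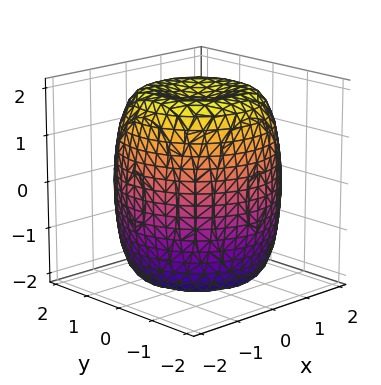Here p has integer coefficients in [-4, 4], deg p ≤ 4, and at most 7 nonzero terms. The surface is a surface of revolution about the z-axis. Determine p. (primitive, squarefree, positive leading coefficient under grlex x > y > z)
1. The degree is 4 — the shape is more complex than any degree-3 surface.
2. By symmetry, every cross-section ⟂ z is a circle, so x, y appear only via x² + y².
3. Observable constraints: a circular section at z = -2 has radius exactly 1.
4. Putting this together gives p.

x^4 + 2*x^2*y^2 + y^4 - 2*x^2 - 2*y^2 + z^2 - 3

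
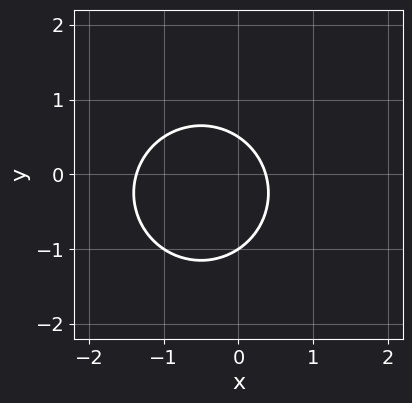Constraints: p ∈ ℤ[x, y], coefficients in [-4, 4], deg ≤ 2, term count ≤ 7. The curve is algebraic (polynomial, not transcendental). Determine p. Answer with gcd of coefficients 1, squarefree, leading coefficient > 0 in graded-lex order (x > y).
2*x^2 + 2*y^2 + 2*x + y - 1

1. The degree is 2 — the shape is more complex than any degree-1 curve.
2. From the visible intercepts: it meets the y-axis at y = -1 (among the integer gridlines).
3. Matching integer coefficients to the picture gives p.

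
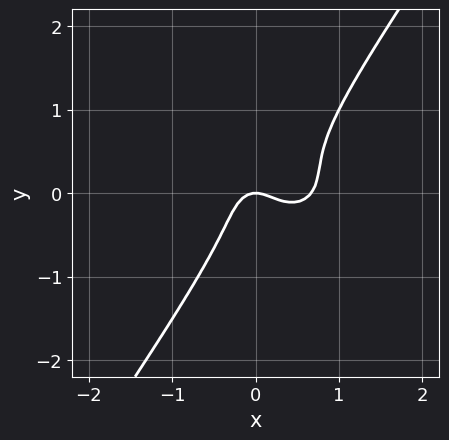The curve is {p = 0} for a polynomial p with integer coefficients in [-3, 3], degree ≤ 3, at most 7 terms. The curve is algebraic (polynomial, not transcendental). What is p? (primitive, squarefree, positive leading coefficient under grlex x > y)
3*x^3 + 3*x*y^2 - 3*y^3 - 2*x^2 - y

1. Degree: a generic line meets the curve in up to 3 points, so deg p = 3.
2. Against the integer gridlines: it meets the y-axis at y = 0 (among the integer gridlines); it crosses the x-axis at the gridline x = 0.
3. These observations pin down the coefficients.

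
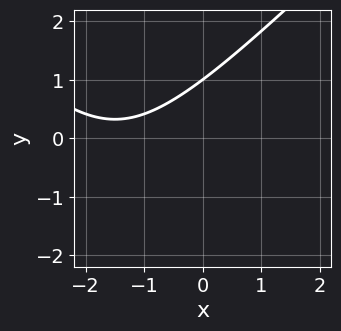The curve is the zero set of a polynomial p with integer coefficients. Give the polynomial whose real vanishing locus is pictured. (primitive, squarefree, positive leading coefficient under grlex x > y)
x^2 - y^2 + 3*x - 2*y + 3

1. Degree: a generic line meets the curve in up to 2 points, so deg p = 2.
2. From the axis intercepts and sections: no x-intercept at any integer in the box; it meets the y-axis at y = 1 (among the integer gridlines).
3. Assembling these constraints gives the stated polynomial.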